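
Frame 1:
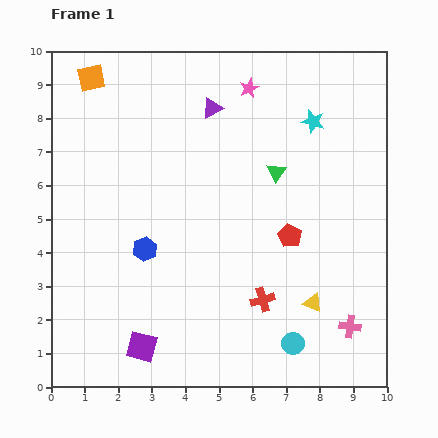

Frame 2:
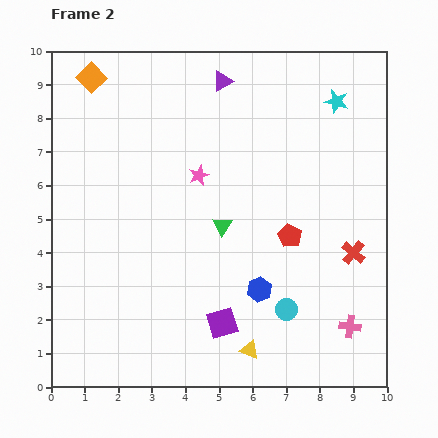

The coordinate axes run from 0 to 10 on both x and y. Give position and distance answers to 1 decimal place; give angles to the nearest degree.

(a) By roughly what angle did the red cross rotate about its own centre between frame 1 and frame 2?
34° counter-clockwise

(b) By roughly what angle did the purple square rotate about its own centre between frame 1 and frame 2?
31° counter-clockwise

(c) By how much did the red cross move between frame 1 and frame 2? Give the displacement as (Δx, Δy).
(2.7, 1.4)

The red cross was at (6.3, 2.6) in frame 1 and (9.0, 4.0) in frame 2.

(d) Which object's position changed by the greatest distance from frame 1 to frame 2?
the blue hexagon

(moved 3.6; next 3.0)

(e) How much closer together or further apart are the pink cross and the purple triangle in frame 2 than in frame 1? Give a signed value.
+0.5

Distance in frame 1: 7.7. Distance in frame 2: 8.2.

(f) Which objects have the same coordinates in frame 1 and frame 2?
the orange square, the red pentagon, the pink cross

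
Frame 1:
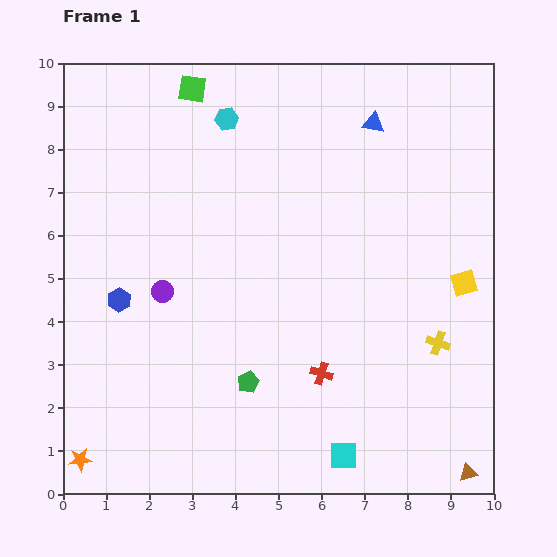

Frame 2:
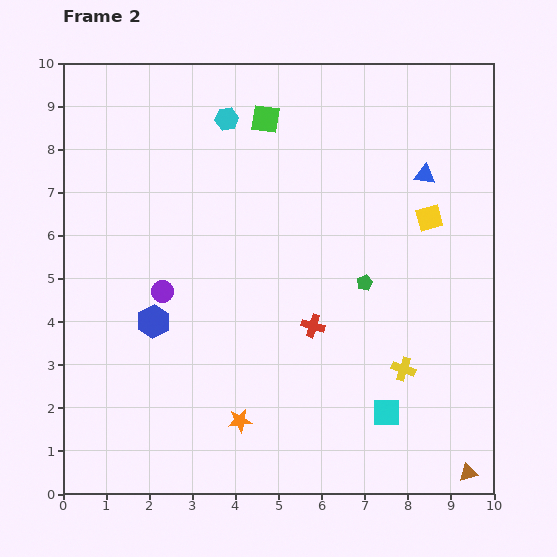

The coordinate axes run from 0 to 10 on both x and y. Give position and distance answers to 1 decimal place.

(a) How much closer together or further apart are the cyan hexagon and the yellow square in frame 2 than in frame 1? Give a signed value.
-1.5

Distance in frame 1: 6.7. Distance in frame 2: 5.2.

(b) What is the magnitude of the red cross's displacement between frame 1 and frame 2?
1.1

The red cross moved from (6.0, 2.8) to (5.8, 3.9), a distance of √(0.2² + 1.1²) ≈ 1.1.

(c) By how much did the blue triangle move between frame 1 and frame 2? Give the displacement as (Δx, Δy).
(1.2, -1.2)

The blue triangle was at (7.2, 8.6) in frame 1 and (8.4, 7.4) in frame 2.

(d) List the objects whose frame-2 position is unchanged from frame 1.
the brown triangle, the purple circle, the cyan hexagon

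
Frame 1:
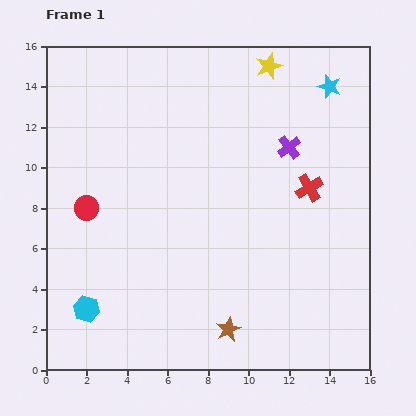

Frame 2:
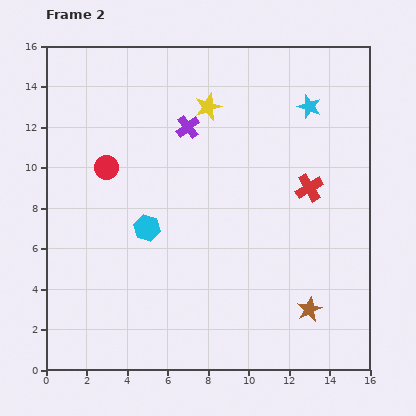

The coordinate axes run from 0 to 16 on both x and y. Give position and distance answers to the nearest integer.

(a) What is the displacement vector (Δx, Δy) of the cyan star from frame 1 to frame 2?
(-1, -1)

The cyan star was at (14, 14) in frame 1 and (13, 13) in frame 2.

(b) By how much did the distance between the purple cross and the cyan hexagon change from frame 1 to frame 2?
-8

Distance in frame 1: 13. Distance in frame 2: 5.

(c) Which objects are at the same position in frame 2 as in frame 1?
the red cross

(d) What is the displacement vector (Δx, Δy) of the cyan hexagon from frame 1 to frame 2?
(3, 4)

The cyan hexagon was at (2, 3) in frame 1 and (5, 7) in frame 2.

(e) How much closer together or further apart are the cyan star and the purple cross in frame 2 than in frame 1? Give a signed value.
+2

Distance in frame 1: 4. Distance in frame 2: 6.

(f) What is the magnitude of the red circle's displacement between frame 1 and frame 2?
2

The red circle moved from (2, 8) to (3, 10), a distance of √(1² + 2²) ≈ 2.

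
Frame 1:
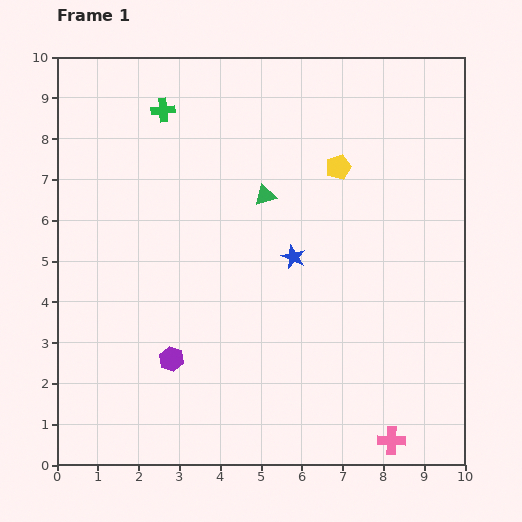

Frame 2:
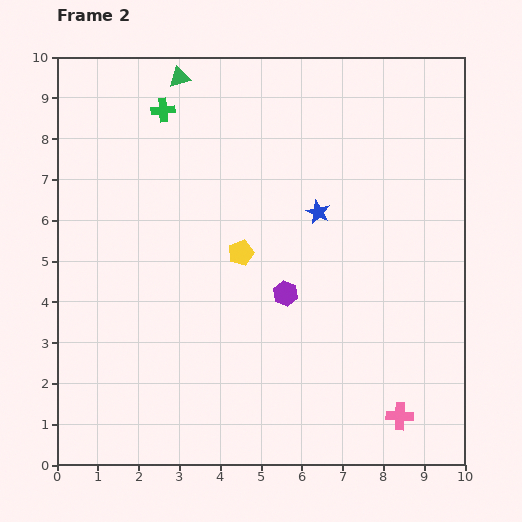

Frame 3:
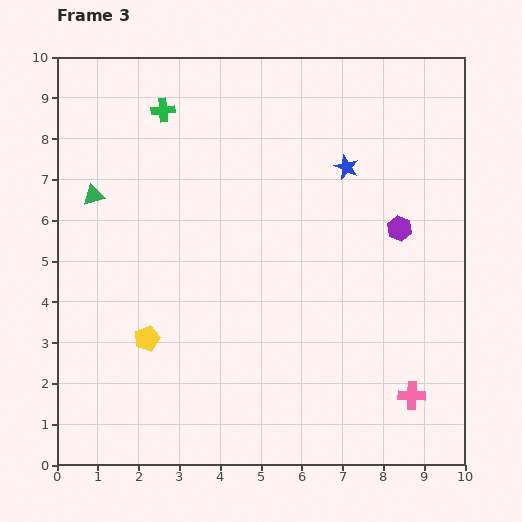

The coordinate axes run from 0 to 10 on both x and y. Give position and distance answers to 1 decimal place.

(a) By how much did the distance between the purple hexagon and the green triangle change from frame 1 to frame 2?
+1.3

Distance in frame 1: 4.6. Distance in frame 2: 5.9.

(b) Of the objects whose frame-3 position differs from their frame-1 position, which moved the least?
the pink cross

(moved 1.2)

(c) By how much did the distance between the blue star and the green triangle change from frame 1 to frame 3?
+4.5

Distance in frame 1: 1.7. Distance in frame 3: 6.2.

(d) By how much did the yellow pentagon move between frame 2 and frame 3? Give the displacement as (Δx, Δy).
(-2.3, -2.1)

The yellow pentagon was at (4.5, 5.2) in frame 2 and (2.2, 3.1) in frame 3.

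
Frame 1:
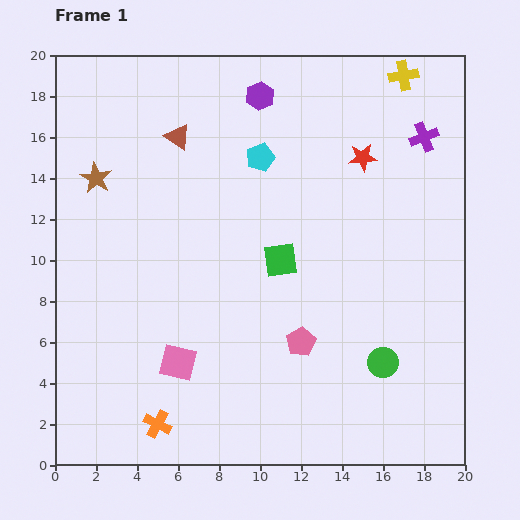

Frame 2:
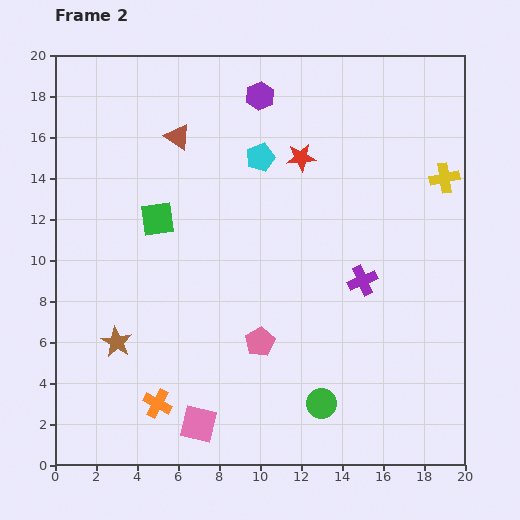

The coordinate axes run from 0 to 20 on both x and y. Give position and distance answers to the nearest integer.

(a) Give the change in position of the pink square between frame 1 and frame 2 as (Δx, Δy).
(1, -3)

The pink square was at (6, 5) in frame 1 and (7, 2) in frame 2.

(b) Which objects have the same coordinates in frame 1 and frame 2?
the brown triangle, the purple hexagon, the cyan pentagon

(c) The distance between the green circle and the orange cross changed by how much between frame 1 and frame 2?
-3

Distance in frame 1: 11. Distance in frame 2: 8.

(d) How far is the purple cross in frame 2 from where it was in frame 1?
8

The purple cross moved from (18, 16) to (15, 9), a distance of √(3² + 7²) ≈ 8.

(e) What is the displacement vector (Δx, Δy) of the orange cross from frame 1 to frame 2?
(0, 1)

The orange cross was at (5, 2) in frame 1 and (5, 3) in frame 2.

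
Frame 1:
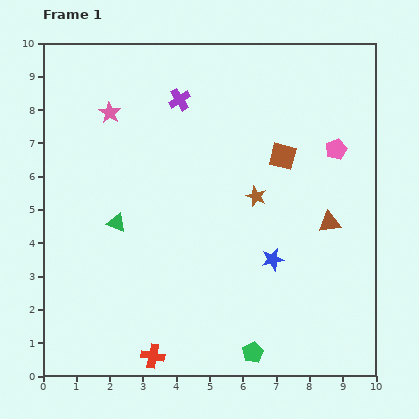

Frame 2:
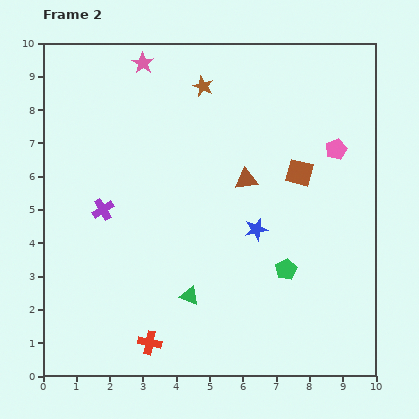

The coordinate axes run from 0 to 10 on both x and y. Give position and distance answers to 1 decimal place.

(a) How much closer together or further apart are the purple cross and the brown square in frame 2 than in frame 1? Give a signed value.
+2.5

Distance in frame 1: 3.5. Distance in frame 2: 6.0.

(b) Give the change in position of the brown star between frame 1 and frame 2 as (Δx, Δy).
(-1.6, 3.3)

The brown star was at (6.4, 5.4) in frame 1 and (4.8, 8.7) in frame 2.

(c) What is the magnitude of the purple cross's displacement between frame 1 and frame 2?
4.0

The purple cross moved from (4.1, 8.3) to (1.8, 5.0), a distance of √(2.3² + 3.3²) ≈ 4.0.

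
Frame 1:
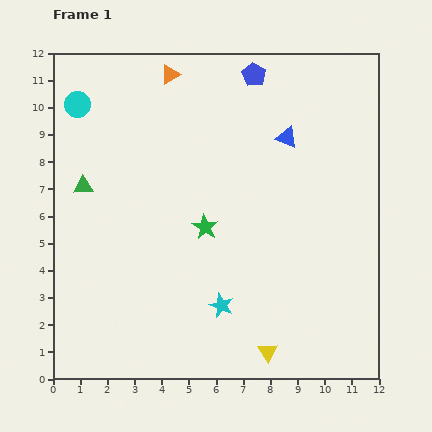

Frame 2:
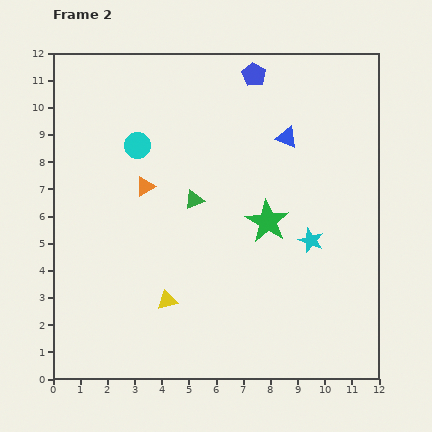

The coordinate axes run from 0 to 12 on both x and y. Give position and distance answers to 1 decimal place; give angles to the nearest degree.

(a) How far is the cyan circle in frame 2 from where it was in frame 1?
2.7

The cyan circle moved from (0.9, 10.1) to (3.1, 8.6), a distance of √(2.2² + 1.5²) ≈ 2.7.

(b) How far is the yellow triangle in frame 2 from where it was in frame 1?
4.2

The yellow triangle moved from (7.9, 1.0) to (4.2, 2.9), a distance of √(3.7² + 1.9²) ≈ 4.2.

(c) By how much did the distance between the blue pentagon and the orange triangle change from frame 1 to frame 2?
+2.6

Distance in frame 1: 3.1. Distance in frame 2: 5.7.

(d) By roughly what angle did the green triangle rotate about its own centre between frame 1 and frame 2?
19° counter-clockwise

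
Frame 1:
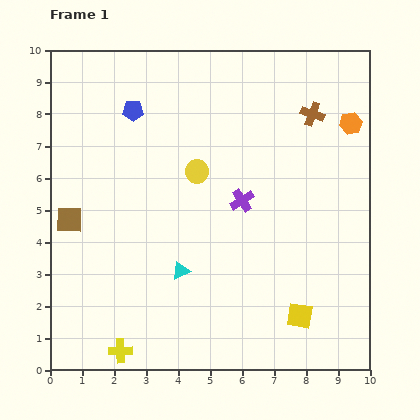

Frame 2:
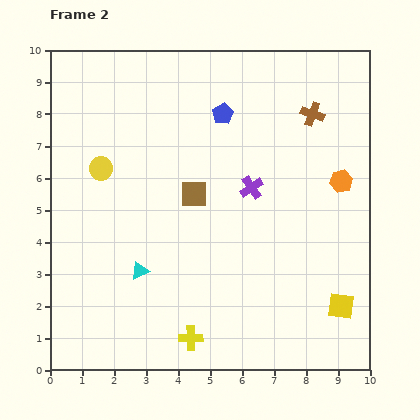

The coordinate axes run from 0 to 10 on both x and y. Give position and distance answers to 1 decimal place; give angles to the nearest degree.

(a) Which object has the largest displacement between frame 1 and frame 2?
the brown square

(moved 4.0; next 3.0)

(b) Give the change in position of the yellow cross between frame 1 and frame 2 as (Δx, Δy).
(2.2, 0.4)

The yellow cross was at (2.2, 0.6) in frame 1 and (4.4, 1.0) in frame 2.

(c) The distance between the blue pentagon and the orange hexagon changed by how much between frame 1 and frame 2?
-2.5

Distance in frame 1: 6.8. Distance in frame 2: 4.3.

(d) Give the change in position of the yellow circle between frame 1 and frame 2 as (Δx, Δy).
(-3.0, 0.1)

The yellow circle was at (4.6, 6.2) in frame 1 and (1.6, 6.3) in frame 2.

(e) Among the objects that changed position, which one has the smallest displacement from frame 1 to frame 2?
the purple cross

(moved 0.5)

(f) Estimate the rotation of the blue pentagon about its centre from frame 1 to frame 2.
29° counter-clockwise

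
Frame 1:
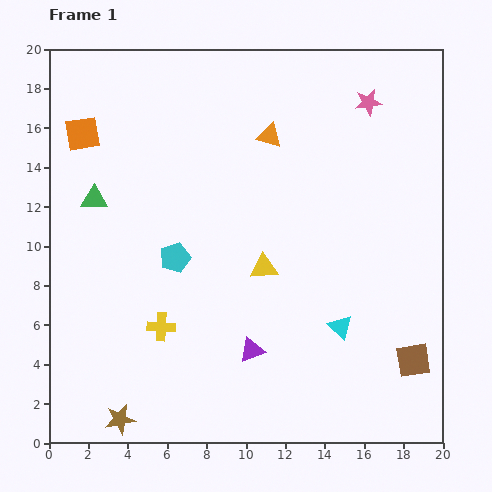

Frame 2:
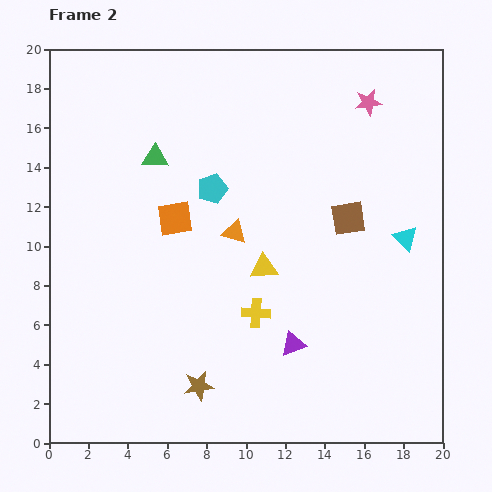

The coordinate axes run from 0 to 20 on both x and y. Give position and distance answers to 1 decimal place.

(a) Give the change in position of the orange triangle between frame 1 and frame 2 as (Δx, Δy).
(-1.8, -4.9)

The orange triangle was at (11.2, 15.6) in frame 1 and (9.4, 10.7) in frame 2.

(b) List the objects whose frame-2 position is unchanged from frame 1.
the yellow triangle, the pink star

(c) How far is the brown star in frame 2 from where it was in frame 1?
4.3

The brown star moved from (3.6, 1.2) to (7.6, 2.9), a distance of √(4.0² + 1.7²) ≈ 4.3.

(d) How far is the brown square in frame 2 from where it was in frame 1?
7.9

The brown square moved from (18.5, 4.2) to (15.2, 11.4), a distance of √(3.3² + 7.2²) ≈ 7.9.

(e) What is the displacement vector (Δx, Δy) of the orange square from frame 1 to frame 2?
(4.7, -4.3)

The orange square was at (1.7, 15.7) in frame 1 and (6.4, 11.4) in frame 2.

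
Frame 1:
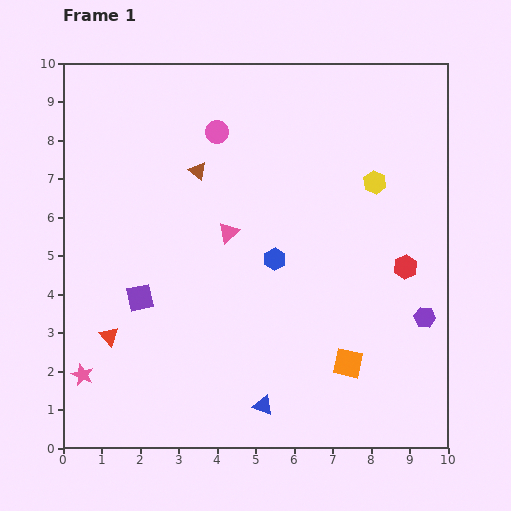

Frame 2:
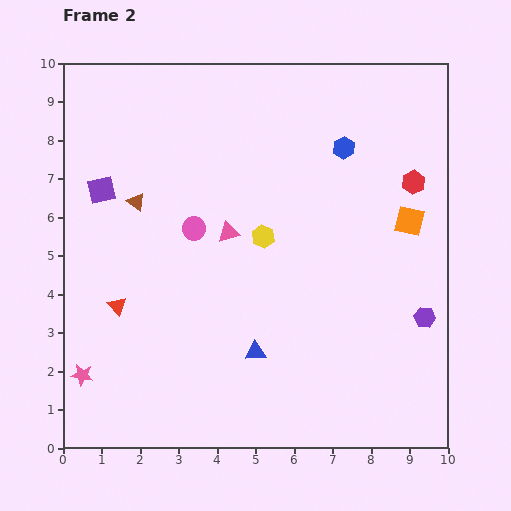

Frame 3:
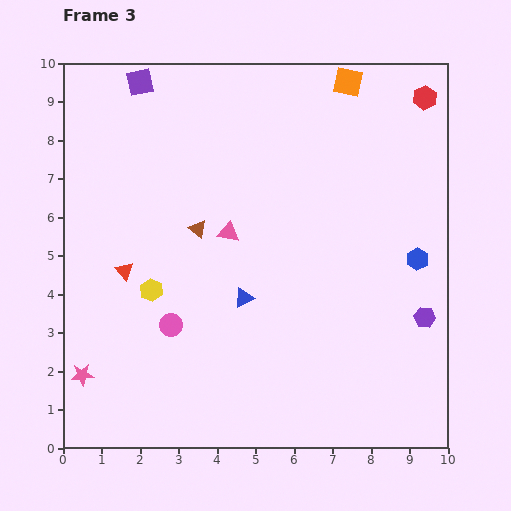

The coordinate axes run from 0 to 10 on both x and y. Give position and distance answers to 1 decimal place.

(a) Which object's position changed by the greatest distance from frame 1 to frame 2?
the orange square

(moved 4.0; next 3.4)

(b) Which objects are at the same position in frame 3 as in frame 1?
the pink triangle, the pink star, the purple hexagon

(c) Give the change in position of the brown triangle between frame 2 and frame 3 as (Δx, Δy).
(1.6, -0.7)

The brown triangle was at (1.9, 6.4) in frame 2 and (3.5, 5.7) in frame 3.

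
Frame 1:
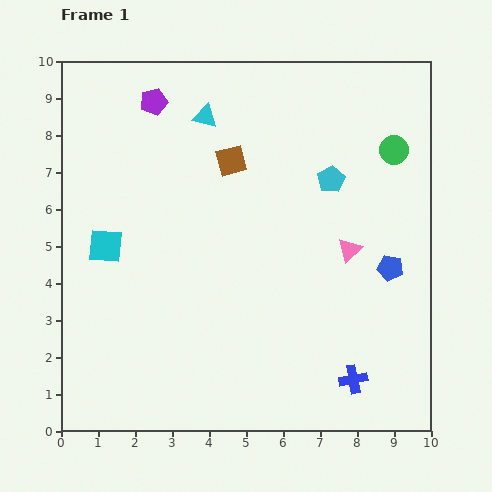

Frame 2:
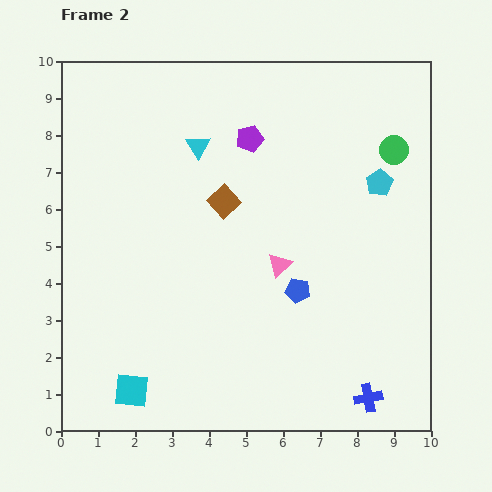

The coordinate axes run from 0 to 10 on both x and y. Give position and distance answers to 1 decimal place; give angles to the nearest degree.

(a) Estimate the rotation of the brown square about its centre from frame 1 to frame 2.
28° counter-clockwise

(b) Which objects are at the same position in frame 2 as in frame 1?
the green circle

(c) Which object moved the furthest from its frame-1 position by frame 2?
the cyan square

(moved 4.0; next 2.8)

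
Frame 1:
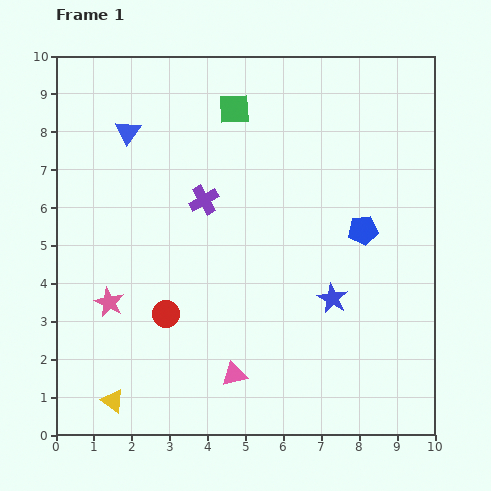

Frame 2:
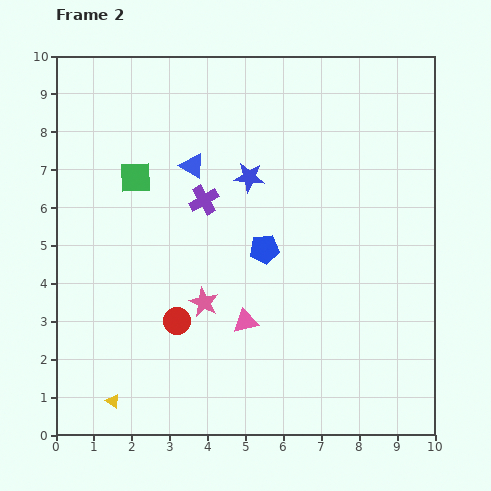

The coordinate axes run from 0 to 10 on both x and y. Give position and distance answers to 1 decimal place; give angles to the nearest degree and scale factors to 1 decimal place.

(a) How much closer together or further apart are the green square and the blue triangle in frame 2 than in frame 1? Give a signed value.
-1.4

Distance in frame 1: 2.9. Distance in frame 2: 1.5.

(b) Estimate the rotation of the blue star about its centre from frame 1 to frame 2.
23° counter-clockwise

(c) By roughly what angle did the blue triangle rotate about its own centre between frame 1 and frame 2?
33° counter-clockwise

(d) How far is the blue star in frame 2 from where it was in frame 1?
3.9

The blue star moved from (7.3, 3.6) to (5.1, 6.8), a distance of √(2.2² + 3.2²) ≈ 3.9.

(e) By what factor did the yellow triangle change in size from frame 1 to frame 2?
0.6×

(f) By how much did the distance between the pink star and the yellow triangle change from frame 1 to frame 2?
+0.9

Distance in frame 1: 2.6. Distance in frame 2: 3.5.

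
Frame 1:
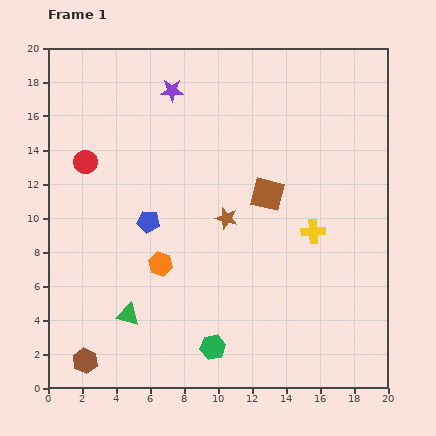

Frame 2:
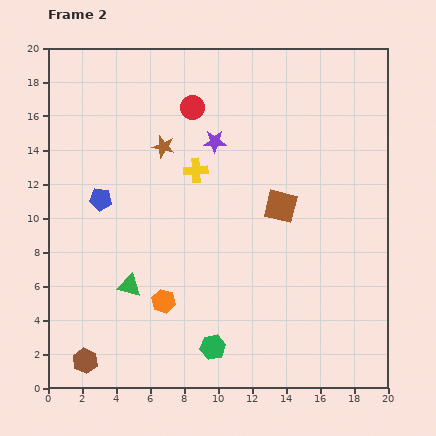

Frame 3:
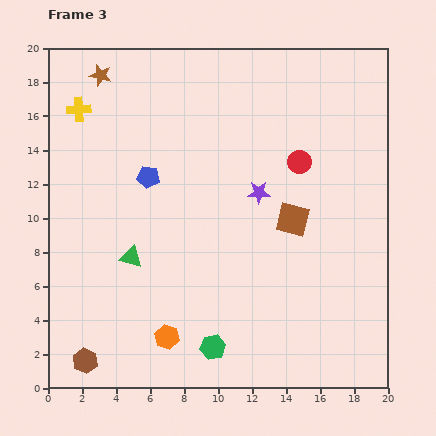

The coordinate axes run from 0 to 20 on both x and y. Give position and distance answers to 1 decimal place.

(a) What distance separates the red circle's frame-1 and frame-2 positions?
7.1

The red circle moved from (2.2, 13.3) to (8.5, 16.5), a distance of √(6.3² + 3.2²) ≈ 7.1.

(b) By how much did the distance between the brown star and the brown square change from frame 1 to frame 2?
+4.9

Distance in frame 1: 2.8. Distance in frame 2: 7.7.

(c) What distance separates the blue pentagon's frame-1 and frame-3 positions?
2.6

The blue pentagon moved from (5.9, 9.8) to (5.9, 12.4), a distance of √(0.0² + 2.6²) ≈ 2.6.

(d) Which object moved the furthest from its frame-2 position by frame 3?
the yellow cross

(moved 7.8; next 7.1)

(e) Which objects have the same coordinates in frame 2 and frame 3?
the brown hexagon, the green hexagon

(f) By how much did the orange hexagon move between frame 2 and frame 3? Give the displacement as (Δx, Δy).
(0.2, -2.1)

The orange hexagon was at (6.8, 5.1) in frame 2 and (7.0, 3.0) in frame 3.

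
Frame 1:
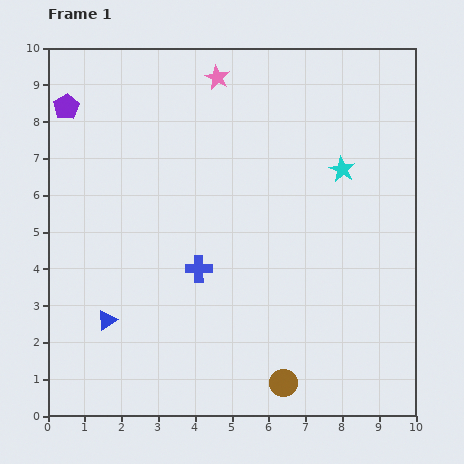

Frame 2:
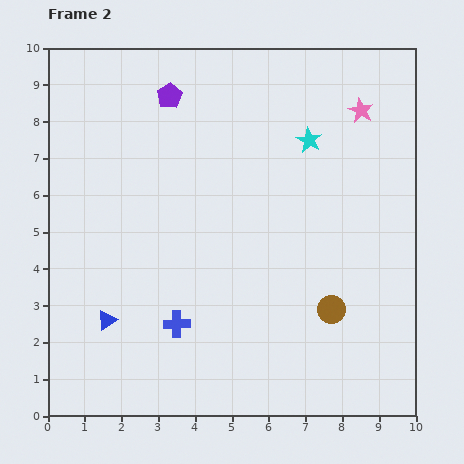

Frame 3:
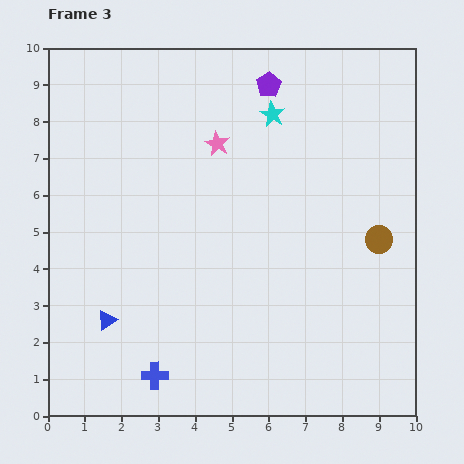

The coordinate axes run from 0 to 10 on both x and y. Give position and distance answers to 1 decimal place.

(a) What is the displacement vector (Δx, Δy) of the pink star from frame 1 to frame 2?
(3.9, -0.9)

The pink star was at (4.6, 9.2) in frame 1 and (8.5, 8.3) in frame 2.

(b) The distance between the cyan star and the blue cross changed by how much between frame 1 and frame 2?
+1.5

Distance in frame 1: 4.7. Distance in frame 2: 6.2.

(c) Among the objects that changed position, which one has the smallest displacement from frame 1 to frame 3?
the pink star

(moved 1.8)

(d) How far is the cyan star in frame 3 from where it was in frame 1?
2.4

The cyan star moved from (8.0, 6.7) to (6.1, 8.2), a distance of √(1.9² + 1.5²) ≈ 2.4.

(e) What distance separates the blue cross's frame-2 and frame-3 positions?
1.5

The blue cross moved from (3.5, 2.5) to (2.9, 1.1), a distance of √(0.6² + 1.4²) ≈ 1.5.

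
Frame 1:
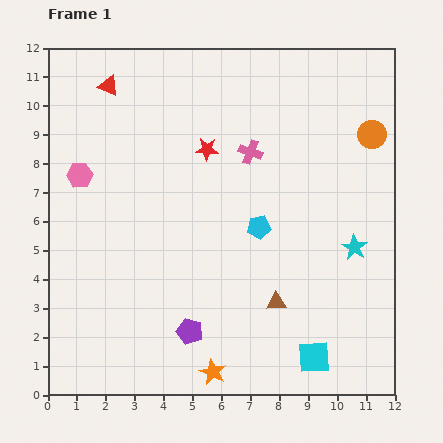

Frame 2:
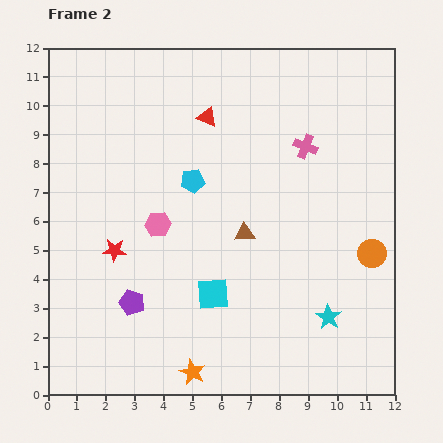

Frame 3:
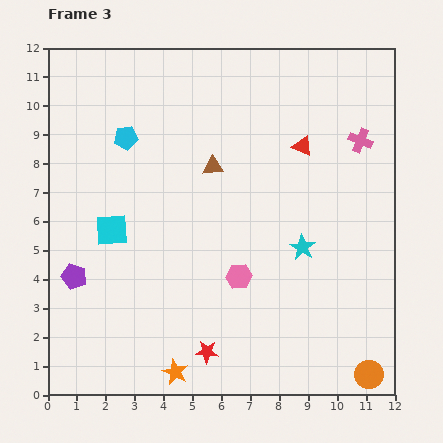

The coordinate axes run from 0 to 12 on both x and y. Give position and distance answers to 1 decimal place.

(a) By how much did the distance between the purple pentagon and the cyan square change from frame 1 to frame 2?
-1.6

Distance in frame 1: 4.4. Distance in frame 2: 2.8.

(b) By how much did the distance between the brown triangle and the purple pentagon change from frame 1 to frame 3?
+2.9

Distance in frame 1: 3.2. Distance in frame 3: 6.1.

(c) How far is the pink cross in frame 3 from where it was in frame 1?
3.8

The pink cross moved from (7.0, 8.4) to (10.8, 8.8), a distance of √(3.8² + 0.4²) ≈ 3.8.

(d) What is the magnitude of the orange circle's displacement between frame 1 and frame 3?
8.3

The orange circle moved from (11.2, 9.0) to (11.1, 0.7), a distance of √(0.1² + 8.3²) ≈ 8.3.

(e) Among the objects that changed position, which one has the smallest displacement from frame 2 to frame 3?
the orange star

(moved 0.6)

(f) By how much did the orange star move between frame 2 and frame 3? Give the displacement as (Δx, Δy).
(-0.6, 0.0)

The orange star was at (5.0, 0.8) in frame 2 and (4.4, 0.8) in frame 3.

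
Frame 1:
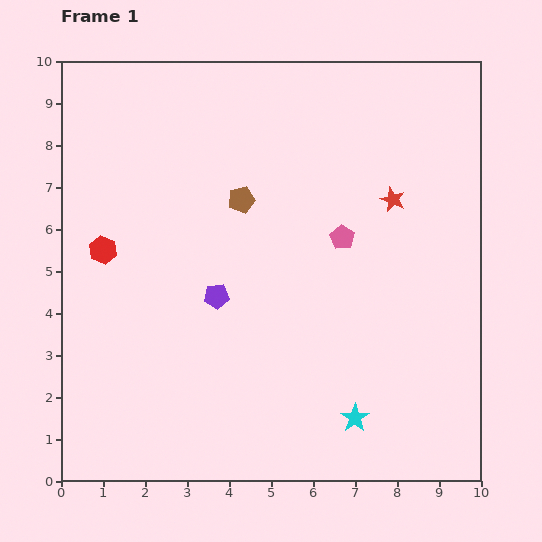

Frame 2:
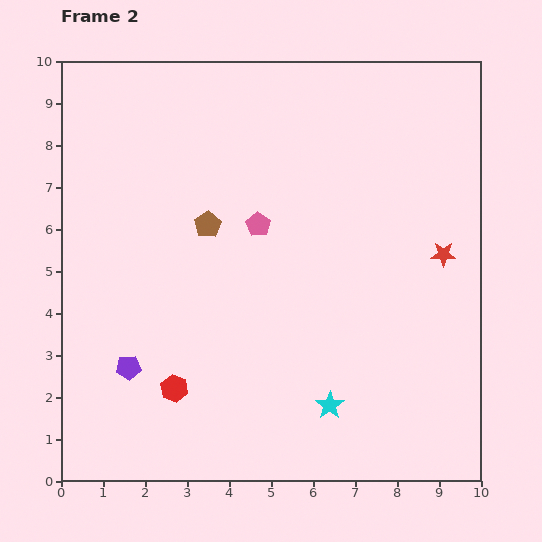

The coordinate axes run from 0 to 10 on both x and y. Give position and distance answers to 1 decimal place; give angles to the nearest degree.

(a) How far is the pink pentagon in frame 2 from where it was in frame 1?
2.0

The pink pentagon moved from (6.7, 5.8) to (4.7, 6.1), a distance of √(2.0² + 0.3²) ≈ 2.0.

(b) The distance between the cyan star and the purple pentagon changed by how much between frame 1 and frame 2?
+0.5

Distance in frame 1: 4.4. Distance in frame 2: 4.9.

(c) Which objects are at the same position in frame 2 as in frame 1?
none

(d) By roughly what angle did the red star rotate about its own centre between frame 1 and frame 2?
21° counter-clockwise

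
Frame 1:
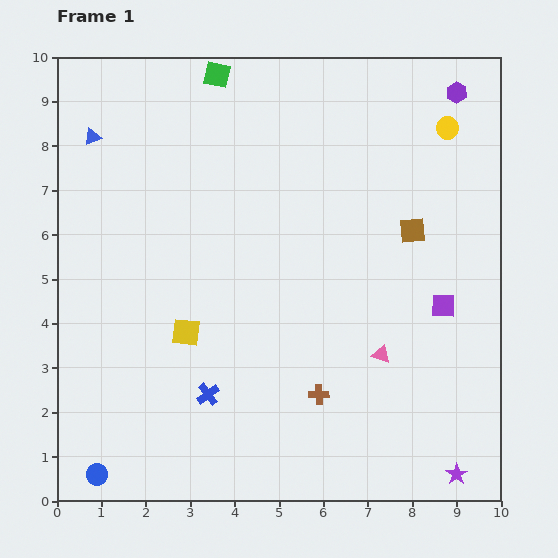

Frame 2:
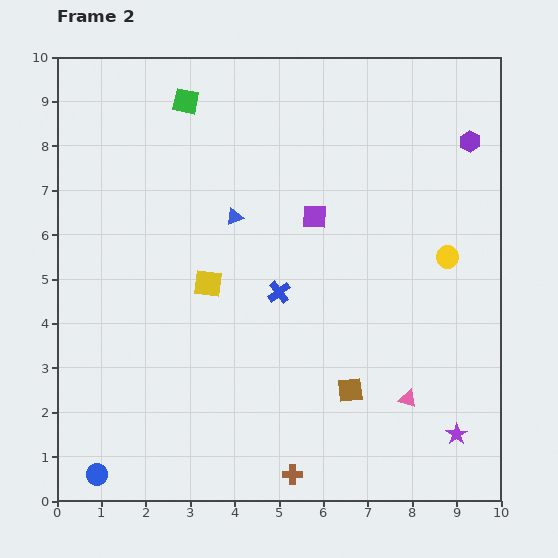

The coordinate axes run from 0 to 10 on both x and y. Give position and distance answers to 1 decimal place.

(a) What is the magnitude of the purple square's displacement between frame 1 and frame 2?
3.5

The purple square moved from (8.7, 4.4) to (5.8, 6.4), a distance of √(2.9² + 2.0²) ≈ 3.5.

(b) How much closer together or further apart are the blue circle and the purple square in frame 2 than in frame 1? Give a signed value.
-1.1

Distance in frame 1: 8.7. Distance in frame 2: 7.6.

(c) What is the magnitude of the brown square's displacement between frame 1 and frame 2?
3.9

The brown square moved from (8.0, 6.1) to (6.6, 2.5), a distance of √(1.4² + 3.6²) ≈ 3.9.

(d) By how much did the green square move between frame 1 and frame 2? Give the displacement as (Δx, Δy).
(-0.7, -0.6)

The green square was at (3.6, 9.6) in frame 1 and (2.9, 9.0) in frame 2.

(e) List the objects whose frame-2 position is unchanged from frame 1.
the blue circle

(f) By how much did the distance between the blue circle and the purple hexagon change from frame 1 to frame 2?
-0.5

Distance in frame 1: 11.8. Distance in frame 2: 11.3.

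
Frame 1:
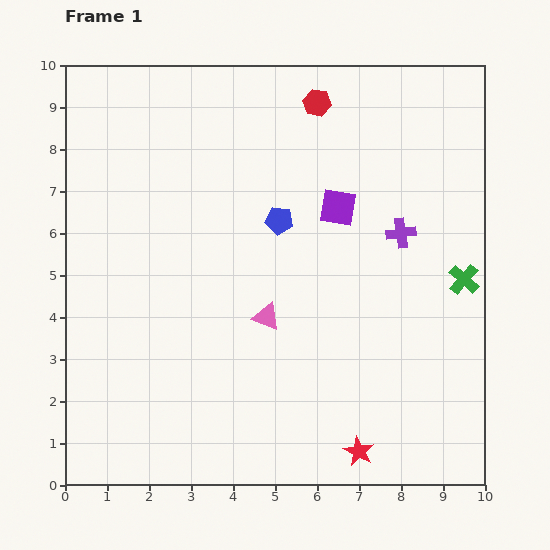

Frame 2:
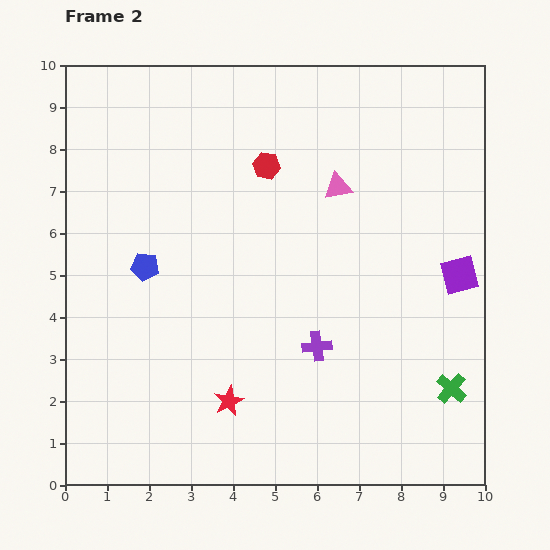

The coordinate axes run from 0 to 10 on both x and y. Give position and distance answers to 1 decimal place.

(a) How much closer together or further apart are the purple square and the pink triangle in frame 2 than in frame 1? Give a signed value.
+0.5

Distance in frame 1: 3.1. Distance in frame 2: 3.6.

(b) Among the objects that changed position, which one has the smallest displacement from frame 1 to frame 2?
the red hexagon

(moved 1.9)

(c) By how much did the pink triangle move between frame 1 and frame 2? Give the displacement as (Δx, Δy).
(1.7, 3.1)

The pink triangle was at (4.8, 4.0) in frame 1 and (6.5, 7.1) in frame 2.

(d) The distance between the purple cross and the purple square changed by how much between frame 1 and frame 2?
+2.2

Distance in frame 1: 1.6. Distance in frame 2: 3.8.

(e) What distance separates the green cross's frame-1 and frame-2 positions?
2.6

The green cross moved from (9.5, 4.9) to (9.2, 2.3), a distance of √(0.3² + 2.6²) ≈ 2.6.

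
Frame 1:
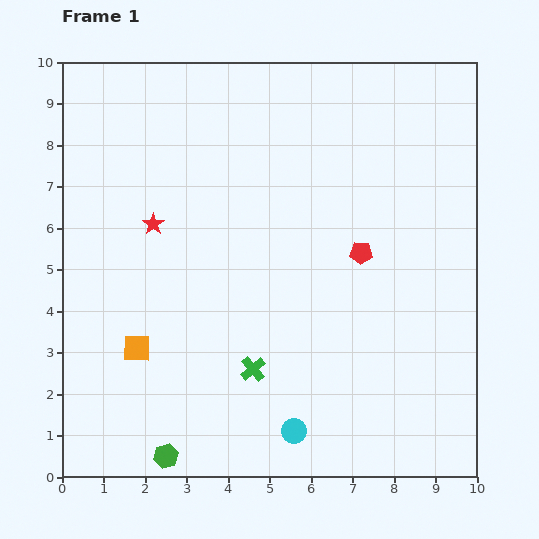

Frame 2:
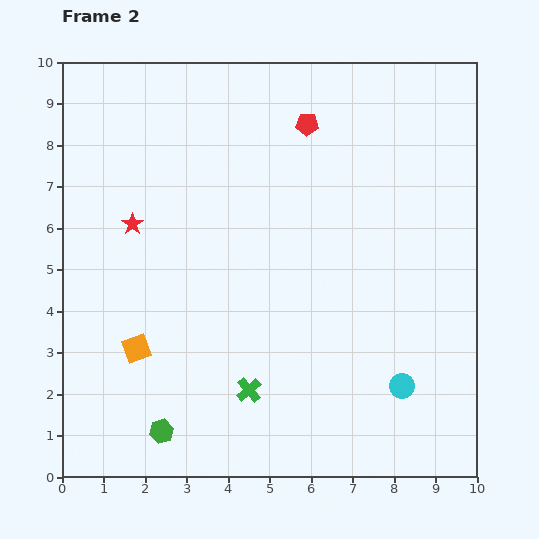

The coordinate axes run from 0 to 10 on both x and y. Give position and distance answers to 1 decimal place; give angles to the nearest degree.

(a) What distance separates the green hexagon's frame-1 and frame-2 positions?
0.6

The green hexagon moved from (2.5, 0.5) to (2.4, 1.1), a distance of √(0.1² + 0.6²) ≈ 0.6.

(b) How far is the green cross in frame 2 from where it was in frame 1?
0.5

The green cross moved from (4.6, 2.6) to (4.5, 2.1), a distance of √(0.1² + 0.5²) ≈ 0.5.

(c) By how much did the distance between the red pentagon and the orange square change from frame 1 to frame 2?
+0.9

Distance in frame 1: 5.9. Distance in frame 2: 6.8.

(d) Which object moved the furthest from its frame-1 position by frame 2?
the red pentagon

(moved 3.4; next 2.8)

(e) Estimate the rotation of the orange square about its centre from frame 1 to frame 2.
22° counter-clockwise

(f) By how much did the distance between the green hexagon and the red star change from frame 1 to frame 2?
-0.6

Distance in frame 1: 5.6. Distance in frame 2: 5.0.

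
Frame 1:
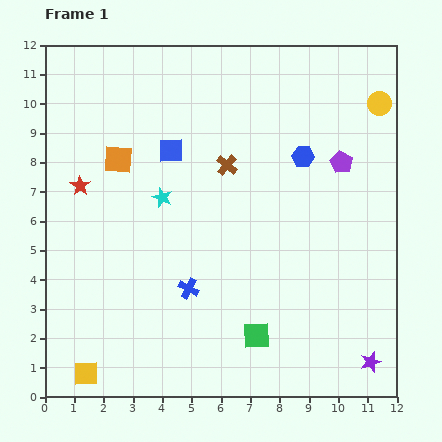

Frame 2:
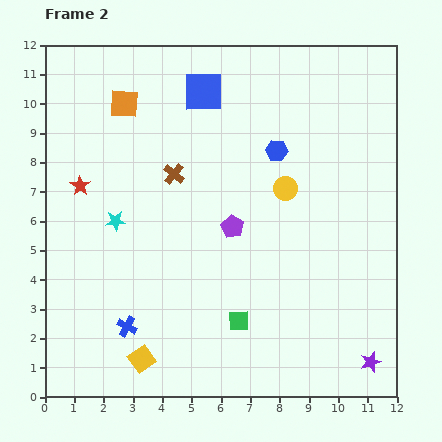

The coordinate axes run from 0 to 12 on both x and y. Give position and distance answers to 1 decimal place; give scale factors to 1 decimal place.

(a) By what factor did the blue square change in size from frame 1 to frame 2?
1.6×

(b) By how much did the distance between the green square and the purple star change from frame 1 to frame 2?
+0.7

Distance in frame 1: 4.0. Distance in frame 2: 4.7.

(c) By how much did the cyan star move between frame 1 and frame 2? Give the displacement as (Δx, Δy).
(-1.6, -0.8)

The cyan star was at (4.0, 6.8) in frame 1 and (2.4, 6.0) in frame 2.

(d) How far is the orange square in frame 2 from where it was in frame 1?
1.9

The orange square moved from (2.5, 8.1) to (2.7, 10.0), a distance of √(0.2² + 1.9²) ≈ 1.9.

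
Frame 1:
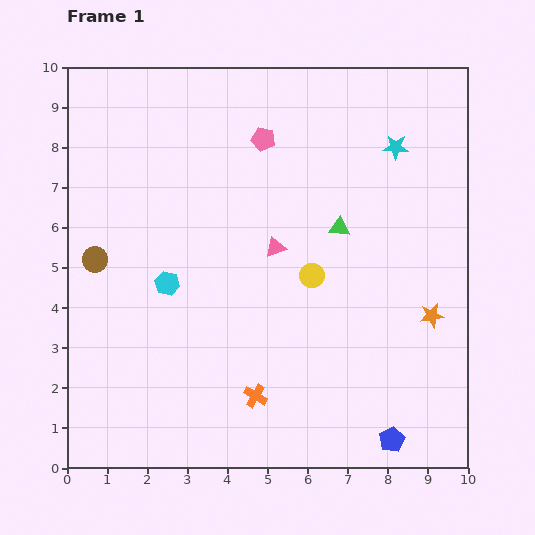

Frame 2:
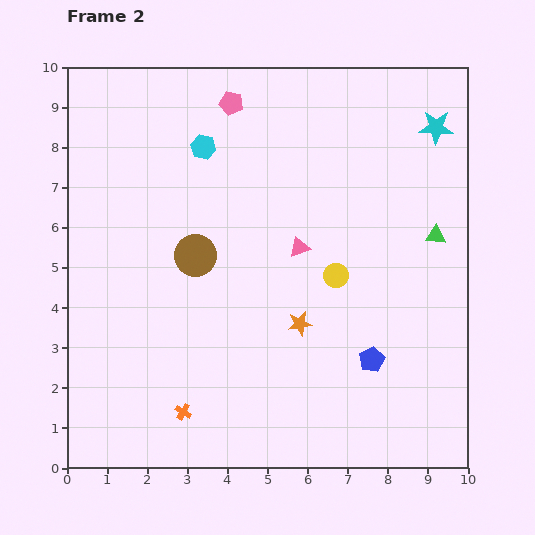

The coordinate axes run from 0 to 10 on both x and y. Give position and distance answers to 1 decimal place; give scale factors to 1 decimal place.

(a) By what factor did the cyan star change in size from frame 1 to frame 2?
1.4×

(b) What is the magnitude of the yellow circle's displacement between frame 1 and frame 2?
0.6

The yellow circle moved from (6.1, 4.8) to (6.7, 4.8), a distance of √(0.6² + 0.0²) ≈ 0.6.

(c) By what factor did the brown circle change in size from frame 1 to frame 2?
1.6×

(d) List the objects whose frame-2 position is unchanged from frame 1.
none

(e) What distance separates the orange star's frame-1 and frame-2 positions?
3.3

The orange star moved from (9.1, 3.8) to (5.8, 3.6), a distance of √(3.3² + 0.2²) ≈ 3.3.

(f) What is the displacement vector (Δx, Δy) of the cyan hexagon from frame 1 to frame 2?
(0.9, 3.4)

The cyan hexagon was at (2.5, 4.6) in frame 1 and (3.4, 8.0) in frame 2.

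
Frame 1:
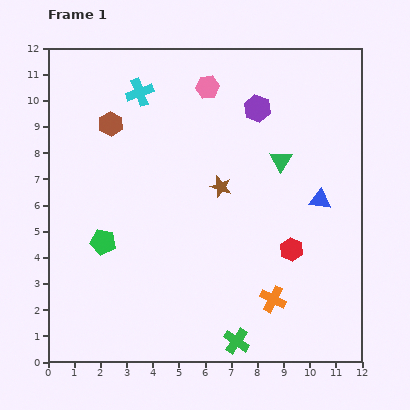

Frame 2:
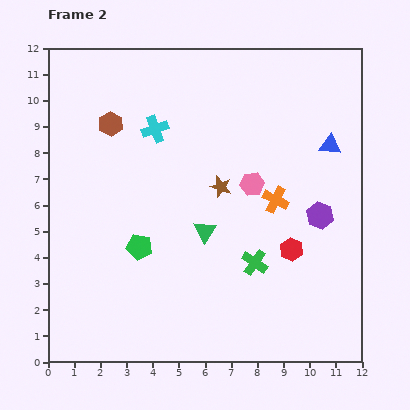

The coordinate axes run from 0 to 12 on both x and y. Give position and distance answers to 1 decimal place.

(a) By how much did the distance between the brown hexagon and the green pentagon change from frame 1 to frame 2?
+0.3

Distance in frame 1: 4.5. Distance in frame 2: 4.8.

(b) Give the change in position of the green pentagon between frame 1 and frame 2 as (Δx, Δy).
(1.4, -0.2)

The green pentagon was at (2.1, 4.6) in frame 1 and (3.5, 4.4) in frame 2.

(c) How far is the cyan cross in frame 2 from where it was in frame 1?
1.5

The cyan cross moved from (3.5, 10.3) to (4.1, 8.9), a distance of √(0.6² + 1.4²) ≈ 1.5.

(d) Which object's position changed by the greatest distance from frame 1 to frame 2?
the purple hexagon

(moved 4.8; next 4.1)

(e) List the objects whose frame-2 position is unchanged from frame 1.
the brown hexagon, the brown star, the red hexagon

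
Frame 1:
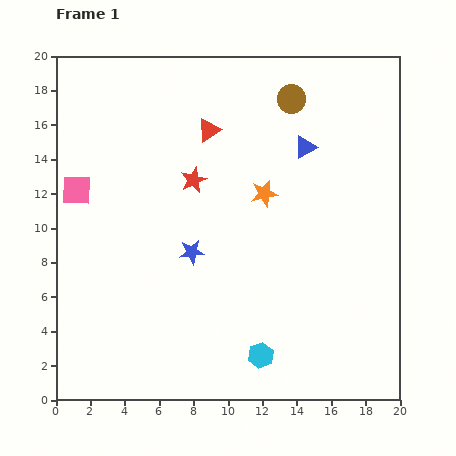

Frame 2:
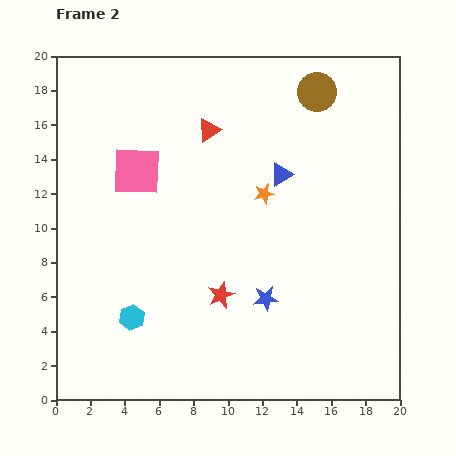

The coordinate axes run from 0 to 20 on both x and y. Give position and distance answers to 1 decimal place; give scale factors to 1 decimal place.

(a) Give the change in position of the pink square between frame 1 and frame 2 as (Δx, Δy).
(3.5, 1.1)

The pink square was at (1.2, 12.2) in frame 1 and (4.7, 13.3) in frame 2.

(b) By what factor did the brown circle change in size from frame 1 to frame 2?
1.4×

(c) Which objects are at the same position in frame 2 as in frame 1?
the red triangle, the orange star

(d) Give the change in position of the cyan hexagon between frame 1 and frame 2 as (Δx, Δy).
(-7.5, 2.2)

The cyan hexagon was at (11.9, 2.6) in frame 1 and (4.4, 4.8) in frame 2.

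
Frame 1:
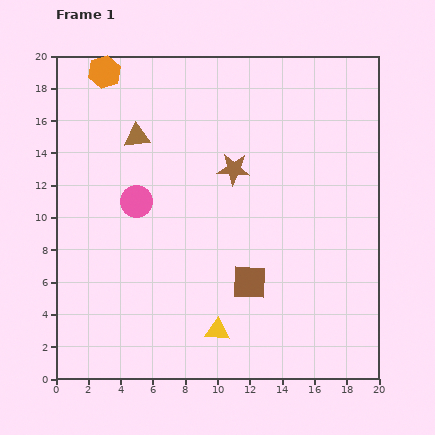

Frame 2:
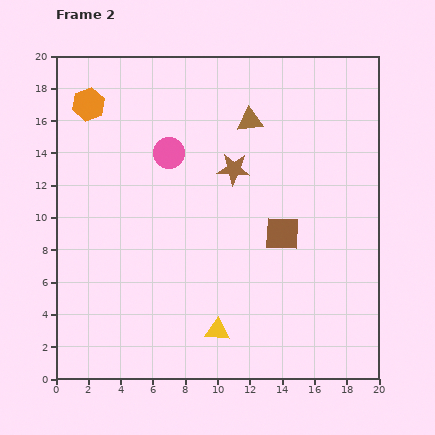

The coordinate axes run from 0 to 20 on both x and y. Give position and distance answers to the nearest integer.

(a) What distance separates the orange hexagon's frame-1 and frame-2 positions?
2

The orange hexagon moved from (3, 19) to (2, 17), a distance of √(1² + 2²) ≈ 2.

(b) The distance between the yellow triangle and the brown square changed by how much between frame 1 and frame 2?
+3

Distance in frame 1: 4. Distance in frame 2: 7.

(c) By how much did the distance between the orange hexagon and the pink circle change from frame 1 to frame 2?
-2

Distance in frame 1: 8. Distance in frame 2: 6.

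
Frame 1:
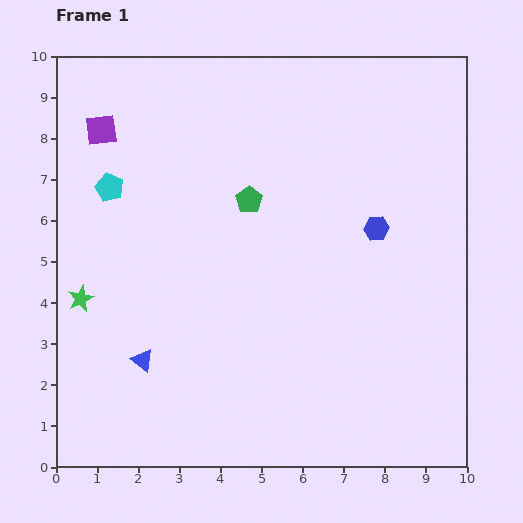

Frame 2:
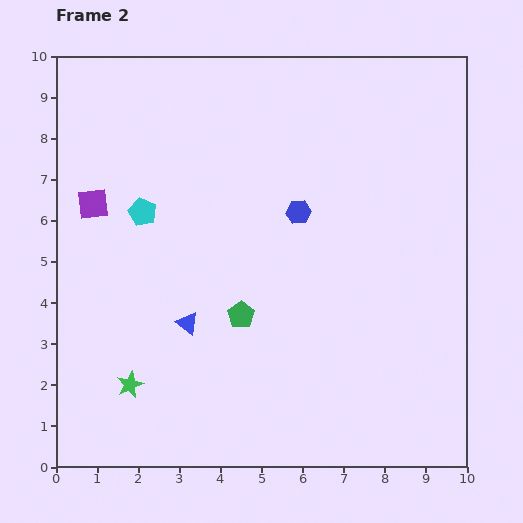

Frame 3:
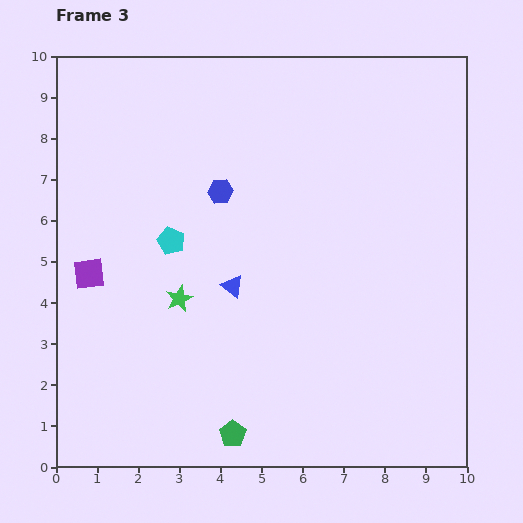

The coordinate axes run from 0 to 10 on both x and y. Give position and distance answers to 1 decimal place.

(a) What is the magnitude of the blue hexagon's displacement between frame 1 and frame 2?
1.9

The blue hexagon moved from (7.8, 5.8) to (5.9, 6.2), a distance of √(1.9² + 0.4²) ≈ 1.9.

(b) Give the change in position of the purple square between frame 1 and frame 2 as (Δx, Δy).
(-0.2, -1.8)

The purple square was at (1.1, 8.2) in frame 1 and (0.9, 6.4) in frame 2.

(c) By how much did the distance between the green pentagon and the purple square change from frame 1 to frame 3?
+1.2

Distance in frame 1: 4.0. Distance in frame 3: 5.2.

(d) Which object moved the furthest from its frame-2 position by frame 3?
the green pentagon

(moved 2.9; next 2.4)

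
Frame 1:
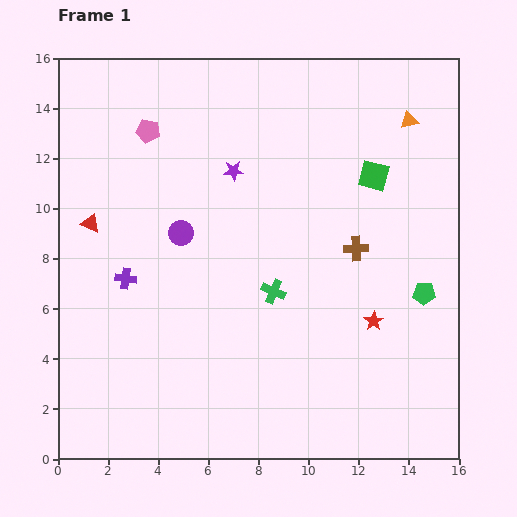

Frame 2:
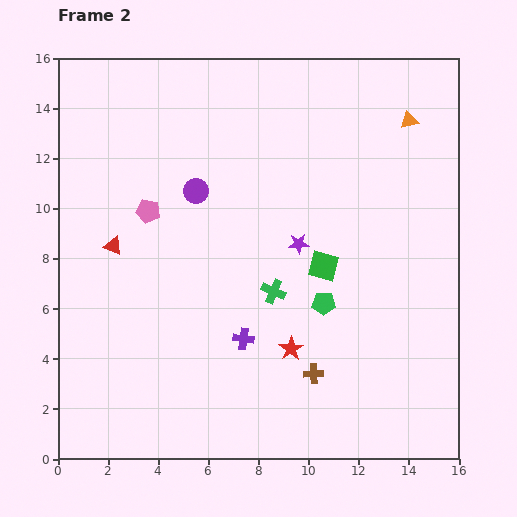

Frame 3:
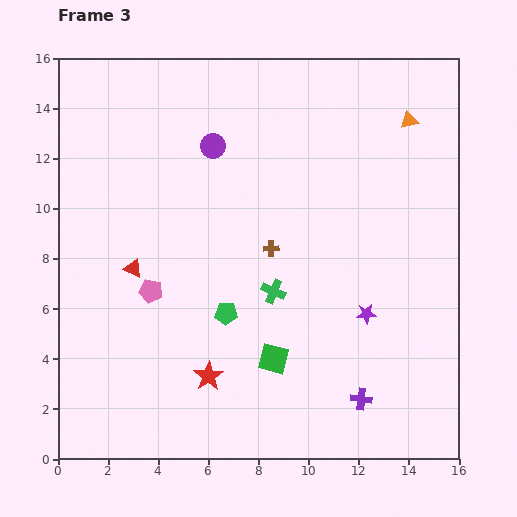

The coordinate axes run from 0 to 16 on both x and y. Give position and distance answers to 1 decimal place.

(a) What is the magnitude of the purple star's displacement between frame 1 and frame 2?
3.9

The purple star moved from (7.0, 11.5) to (9.6, 8.6), a distance of √(2.6² + 2.9²) ≈ 3.9.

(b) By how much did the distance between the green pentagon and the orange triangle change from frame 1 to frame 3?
+3.7

Distance in frame 1: 6.9. Distance in frame 3: 10.6.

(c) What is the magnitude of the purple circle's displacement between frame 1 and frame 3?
3.7

The purple circle moved from (4.9, 9.0) to (6.2, 12.5), a distance of √(1.3² + 3.5²) ≈ 3.7.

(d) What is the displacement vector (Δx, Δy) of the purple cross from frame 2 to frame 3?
(4.7, -2.4)

The purple cross was at (7.4, 4.8) in frame 2 and (12.1, 2.4) in frame 3.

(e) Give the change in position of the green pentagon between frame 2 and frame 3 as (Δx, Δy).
(-3.9, -0.4)

The green pentagon was at (10.6, 6.2) in frame 2 and (6.7, 5.8) in frame 3.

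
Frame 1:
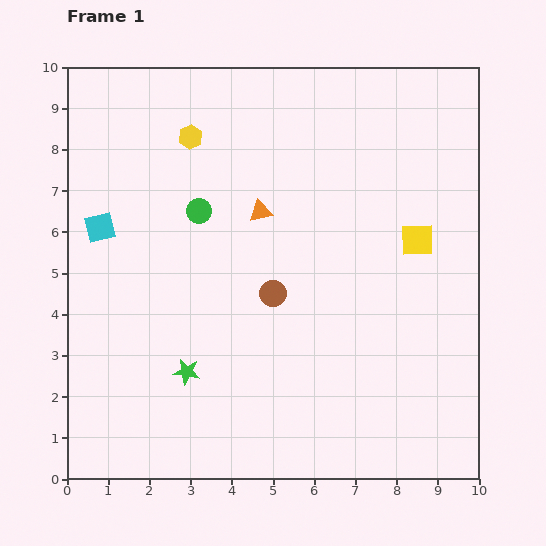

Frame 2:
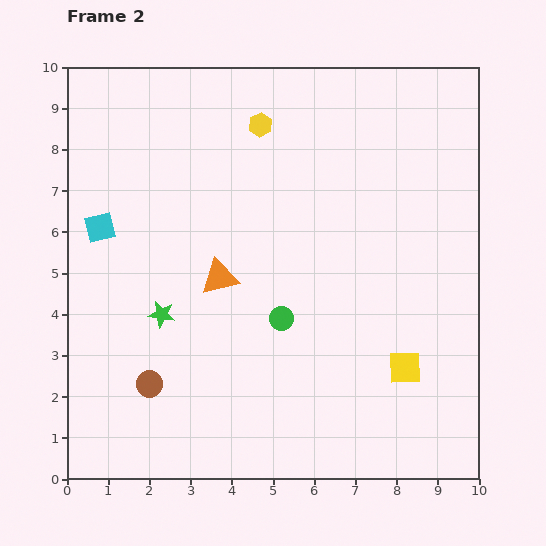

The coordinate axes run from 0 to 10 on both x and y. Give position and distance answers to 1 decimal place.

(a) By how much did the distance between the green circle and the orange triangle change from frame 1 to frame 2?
+0.3

Distance in frame 1: 1.5. Distance in frame 2: 1.8.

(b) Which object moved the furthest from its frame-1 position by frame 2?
the brown circle

(moved 3.7; next 3.3)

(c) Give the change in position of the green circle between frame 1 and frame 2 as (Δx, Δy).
(2.0, -2.6)

The green circle was at (3.2, 6.5) in frame 1 and (5.2, 3.9) in frame 2.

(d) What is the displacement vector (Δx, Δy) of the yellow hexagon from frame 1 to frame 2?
(1.7, 0.3)

The yellow hexagon was at (3.0, 8.3) in frame 1 and (4.7, 8.6) in frame 2.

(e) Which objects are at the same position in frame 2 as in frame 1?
the cyan square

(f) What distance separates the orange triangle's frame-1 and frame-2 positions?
1.9

The orange triangle moved from (4.7, 6.5) to (3.7, 4.9), a distance of √(1.0² + 1.6²) ≈ 1.9.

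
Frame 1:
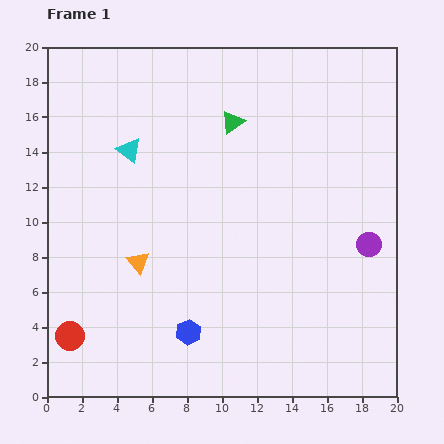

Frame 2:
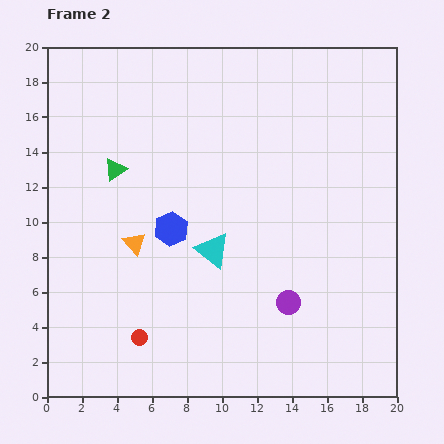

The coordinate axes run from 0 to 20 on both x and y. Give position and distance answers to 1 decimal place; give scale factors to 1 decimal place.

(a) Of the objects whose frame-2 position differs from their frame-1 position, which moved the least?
the orange triangle

(moved 1.1)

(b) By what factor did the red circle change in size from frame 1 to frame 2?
0.6×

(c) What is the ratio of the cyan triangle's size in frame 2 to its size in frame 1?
1.4×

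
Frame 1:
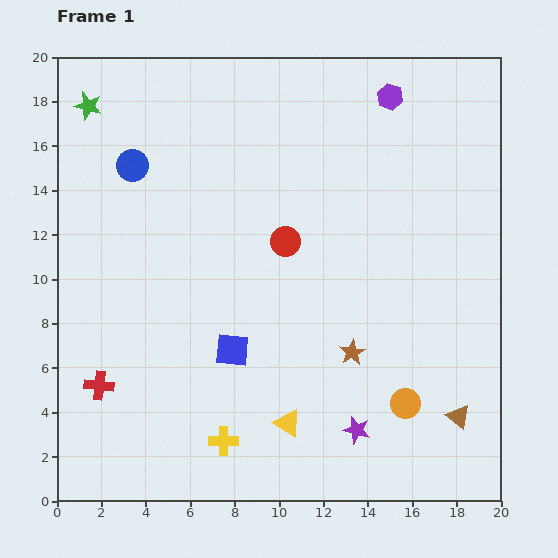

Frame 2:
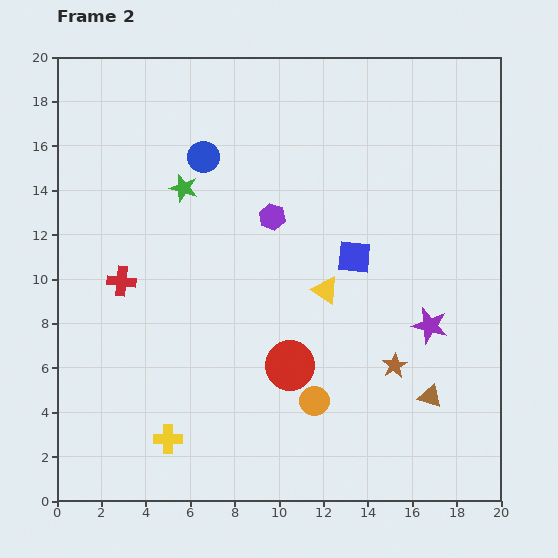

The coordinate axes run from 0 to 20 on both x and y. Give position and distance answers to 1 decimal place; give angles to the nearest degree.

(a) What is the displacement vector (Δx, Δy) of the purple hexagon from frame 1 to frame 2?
(-5.3, -5.4)

The purple hexagon was at (15.0, 18.2) in frame 1 and (9.7, 12.8) in frame 2.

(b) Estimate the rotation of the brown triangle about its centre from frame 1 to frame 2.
23° counter-clockwise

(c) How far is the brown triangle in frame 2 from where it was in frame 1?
1.6

The brown triangle moved from (18.1, 3.8) to (16.8, 4.7), a distance of √(1.3² + 0.9²) ≈ 1.6.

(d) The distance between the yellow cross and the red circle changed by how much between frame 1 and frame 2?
-3.0

Distance in frame 1: 9.4. Distance in frame 2: 6.4.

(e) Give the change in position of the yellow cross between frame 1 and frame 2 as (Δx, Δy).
(-2.5, 0.1)

The yellow cross was at (7.5, 2.7) in frame 1 and (5.0, 2.8) in frame 2.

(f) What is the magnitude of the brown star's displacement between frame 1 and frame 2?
2.0

The brown star moved from (13.3, 6.7) to (15.2, 6.1), a distance of √(1.9² + 0.6²) ≈ 2.0.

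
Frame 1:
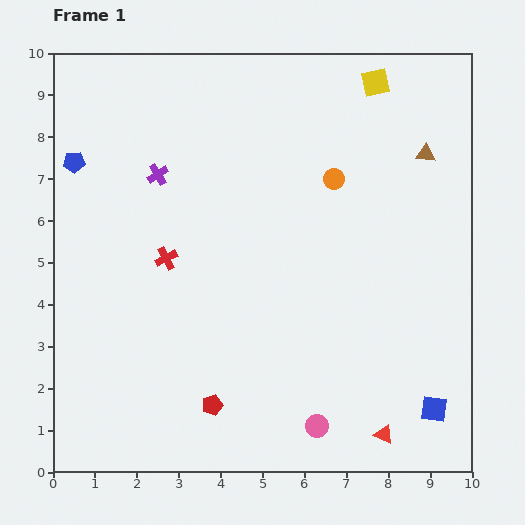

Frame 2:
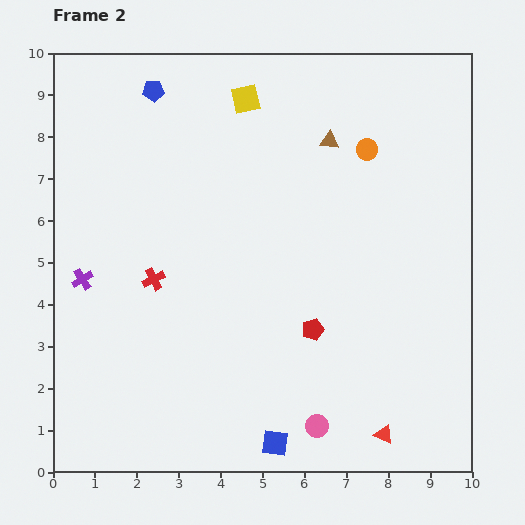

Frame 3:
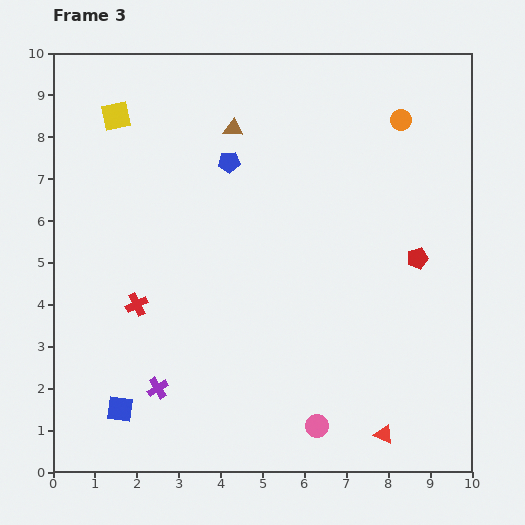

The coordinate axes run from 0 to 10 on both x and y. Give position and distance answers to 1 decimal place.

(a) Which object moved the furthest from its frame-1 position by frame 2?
the blue square

(moved 3.9; next 3.1)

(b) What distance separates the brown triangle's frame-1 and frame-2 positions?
2.3

The brown triangle moved from (8.9, 7.6) to (6.6, 7.9), a distance of √(2.3² + 0.3²) ≈ 2.3.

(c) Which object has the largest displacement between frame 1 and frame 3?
the blue square

(moved 7.5; next 6.3)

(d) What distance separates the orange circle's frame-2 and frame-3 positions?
1.1

The orange circle moved from (7.5, 7.7) to (8.3, 8.4), a distance of √(0.8² + 0.7²) ≈ 1.1.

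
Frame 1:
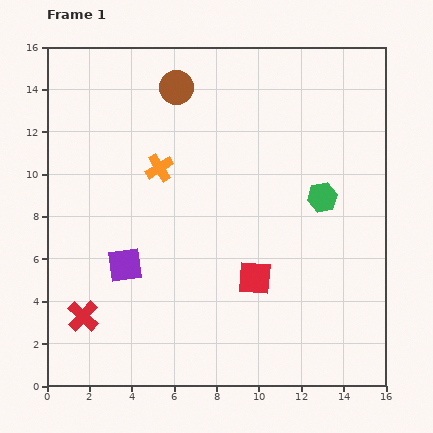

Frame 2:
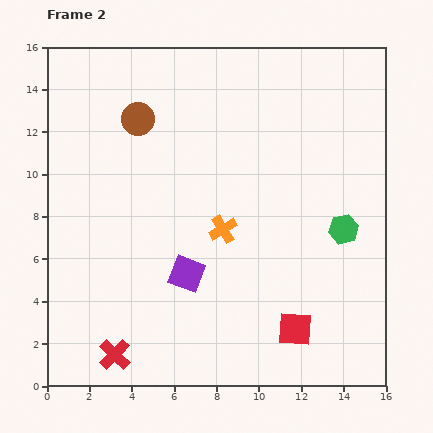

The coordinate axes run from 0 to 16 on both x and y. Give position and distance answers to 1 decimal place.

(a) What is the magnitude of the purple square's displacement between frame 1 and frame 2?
2.9

The purple square moved from (3.7, 5.7) to (6.6, 5.3), a distance of √(2.9² + 0.4²) ≈ 2.9.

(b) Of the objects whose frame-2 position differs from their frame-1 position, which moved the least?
the green hexagon

(moved 1.8)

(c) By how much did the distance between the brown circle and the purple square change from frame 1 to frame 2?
-1.0

Distance in frame 1: 8.7. Distance in frame 2: 7.7.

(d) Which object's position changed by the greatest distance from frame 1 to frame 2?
the orange cross

(moved 4.2; next 3.1)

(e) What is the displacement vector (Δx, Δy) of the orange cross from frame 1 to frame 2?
(3.0, -2.9)

The orange cross was at (5.3, 10.3) in frame 1 and (8.3, 7.4) in frame 2.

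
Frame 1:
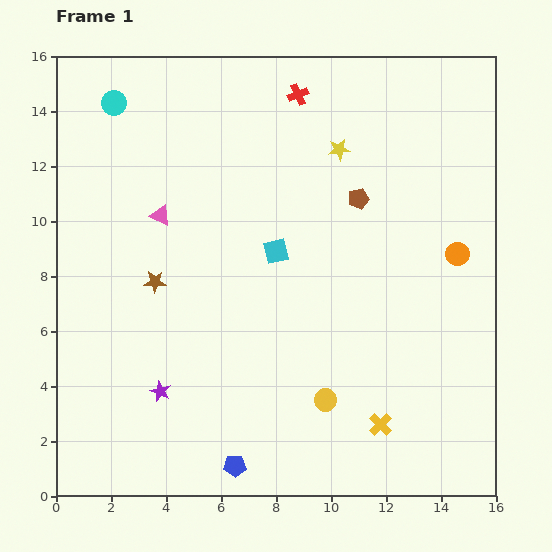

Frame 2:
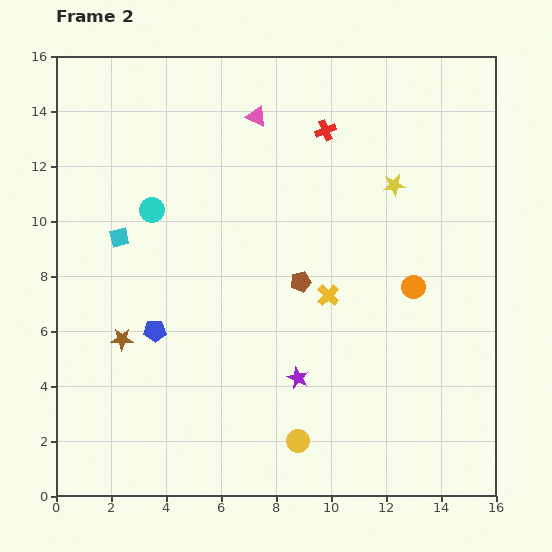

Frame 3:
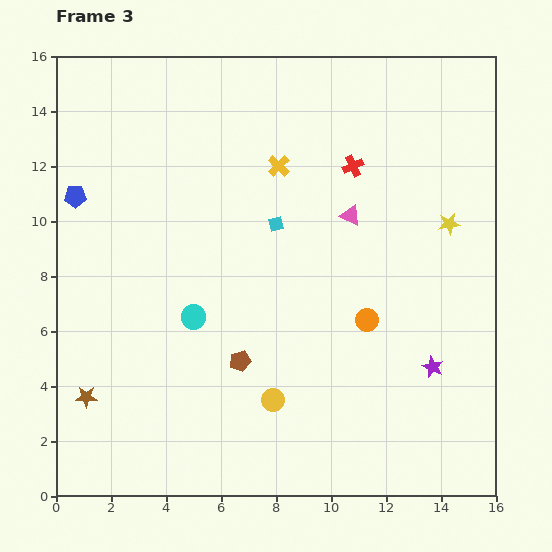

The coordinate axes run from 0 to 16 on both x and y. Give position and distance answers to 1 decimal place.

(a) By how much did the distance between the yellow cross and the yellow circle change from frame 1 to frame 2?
+3.2

Distance in frame 1: 2.2. Distance in frame 2: 5.4.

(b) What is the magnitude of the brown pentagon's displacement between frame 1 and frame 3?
7.3

The brown pentagon moved from (11.0, 10.8) to (6.7, 4.9), a distance of √(4.3² + 5.9²) ≈ 7.3.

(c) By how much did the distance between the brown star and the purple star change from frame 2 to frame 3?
+6.0

Distance in frame 2: 6.6. Distance in frame 3: 12.6.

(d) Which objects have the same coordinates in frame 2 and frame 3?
none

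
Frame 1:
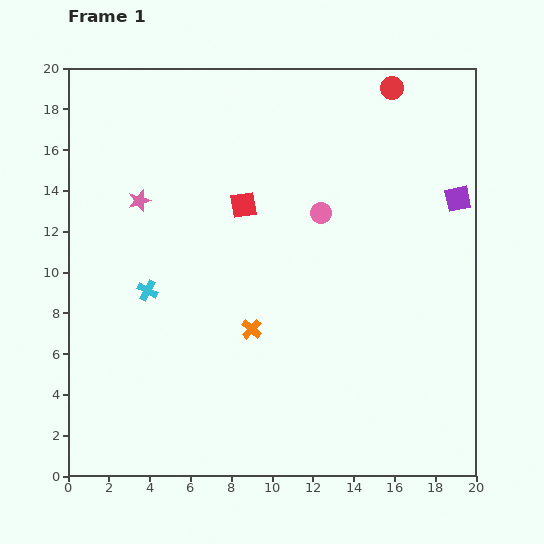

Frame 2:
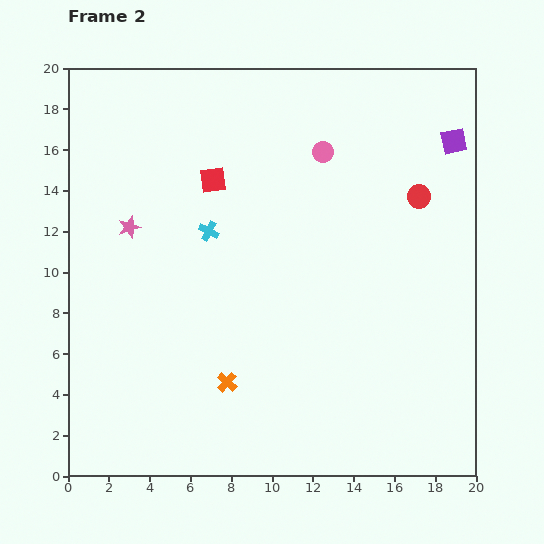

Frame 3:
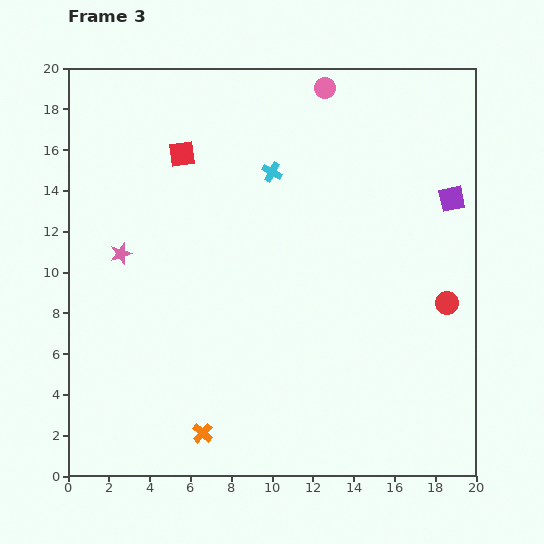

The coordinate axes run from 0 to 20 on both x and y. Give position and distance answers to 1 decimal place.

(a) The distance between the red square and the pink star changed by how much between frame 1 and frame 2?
-0.4

Distance in frame 1: 5.1. Distance in frame 2: 4.7.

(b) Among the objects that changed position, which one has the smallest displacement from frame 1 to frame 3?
the purple square

(moved 0.3)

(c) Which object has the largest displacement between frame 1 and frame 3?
the red circle

(moved 10.8; next 8.4)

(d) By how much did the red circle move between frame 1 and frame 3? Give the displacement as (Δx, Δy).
(2.7, -10.5)

The red circle was at (15.9, 19.0) in frame 1 and (18.6, 8.5) in frame 3.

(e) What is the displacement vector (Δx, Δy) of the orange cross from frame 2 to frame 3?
(-1.2, -2.5)

The orange cross was at (7.8, 4.6) in frame 2 and (6.6, 2.1) in frame 3.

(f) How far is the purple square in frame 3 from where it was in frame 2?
2.8

The purple square moved from (18.9, 16.4) to (18.8, 13.6), a distance of √(0.1² + 2.8²) ≈ 2.8.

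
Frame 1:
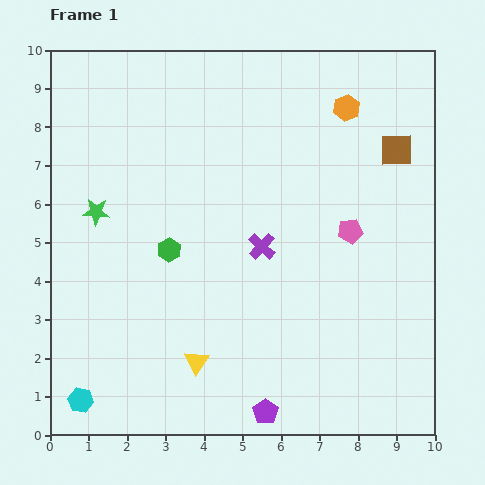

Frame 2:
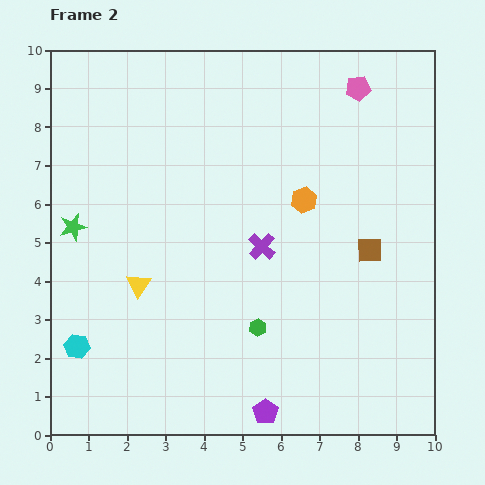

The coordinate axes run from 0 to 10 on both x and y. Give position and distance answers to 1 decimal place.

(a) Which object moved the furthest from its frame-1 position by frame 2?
the pink pentagon

(moved 3.7; next 3.0)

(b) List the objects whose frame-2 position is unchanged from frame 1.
the purple cross, the purple pentagon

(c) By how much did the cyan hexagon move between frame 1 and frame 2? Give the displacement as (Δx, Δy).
(-0.1, 1.4)

The cyan hexagon was at (0.8, 0.9) in frame 1 and (0.7, 2.3) in frame 2.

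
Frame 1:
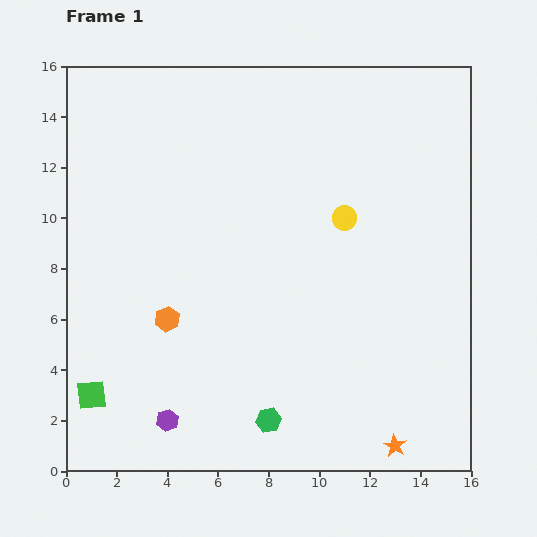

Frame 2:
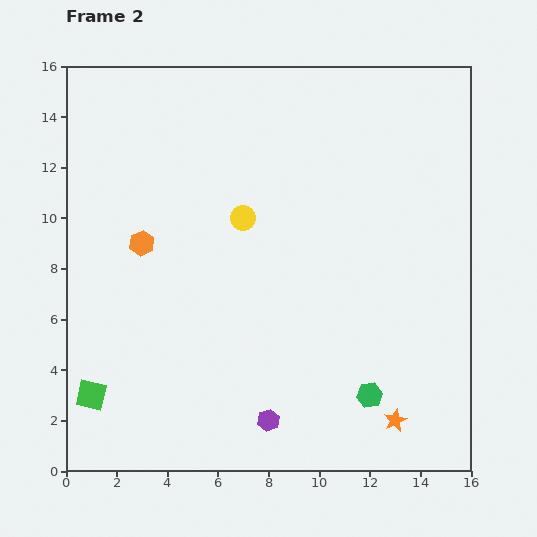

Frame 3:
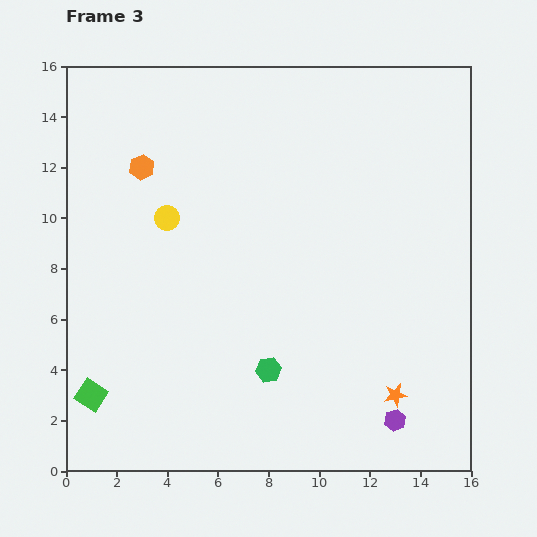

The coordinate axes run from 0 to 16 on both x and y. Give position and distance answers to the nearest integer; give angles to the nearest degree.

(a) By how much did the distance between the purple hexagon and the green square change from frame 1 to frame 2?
+4

Distance in frame 1: 3. Distance in frame 2: 7.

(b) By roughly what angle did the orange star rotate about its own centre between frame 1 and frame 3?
31° clockwise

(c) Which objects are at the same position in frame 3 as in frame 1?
the green square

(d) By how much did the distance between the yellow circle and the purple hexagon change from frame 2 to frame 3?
+4

Distance in frame 2: 8. Distance in frame 3: 12.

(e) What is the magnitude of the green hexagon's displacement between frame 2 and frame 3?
4

The green hexagon moved from (12, 3) to (8, 4), a distance of √(4² + 1²) ≈ 4.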